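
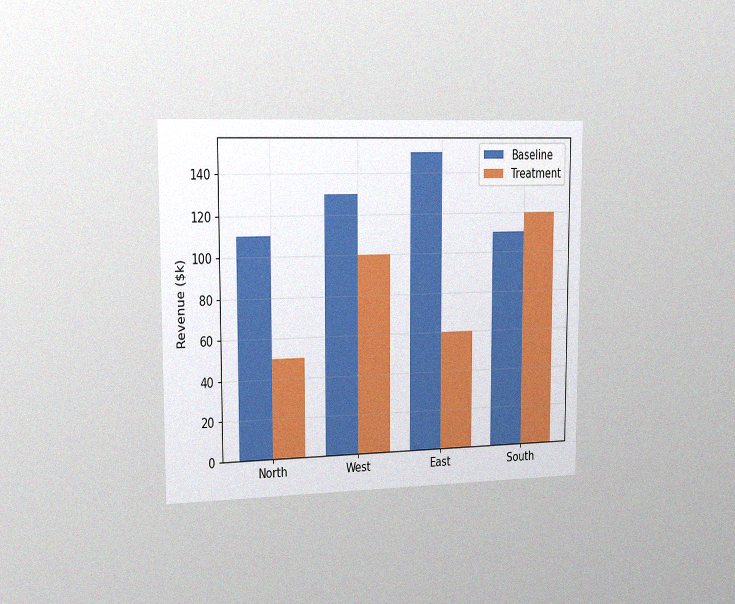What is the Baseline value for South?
The chart is viewed slightly from the left, with some photo noise. The Baseline bar at South reaches $110k on the y-axis.

$110k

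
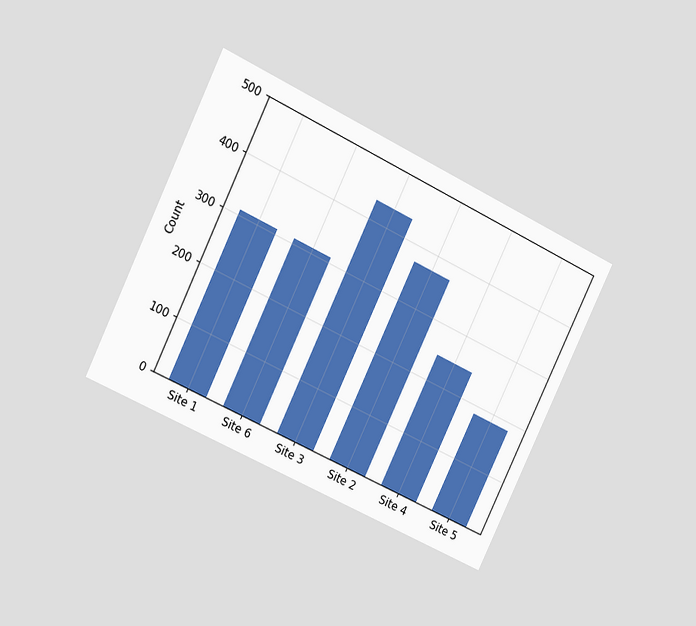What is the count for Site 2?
The chart is tilted about 26° clockwise and viewed at a slight angle. Reading along the chart's y-axis, the Site 2 bar reaches 372.

372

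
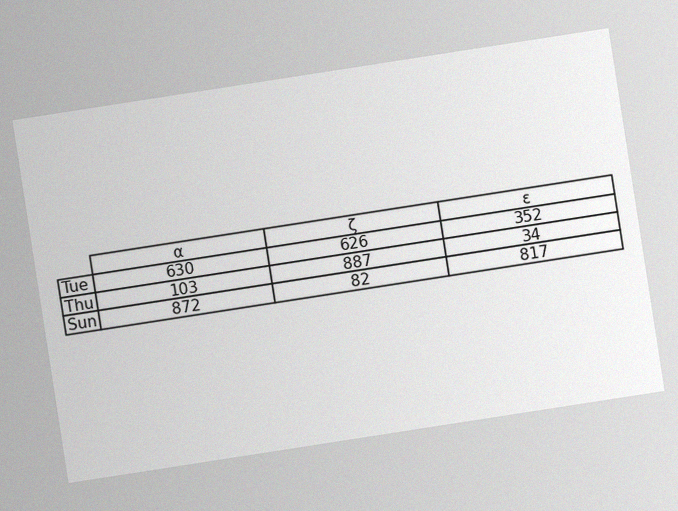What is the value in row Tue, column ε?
The chart is tilted about 9° counter-clockwise, with some photo noise. The (Tue, ε) cell reads 352.

352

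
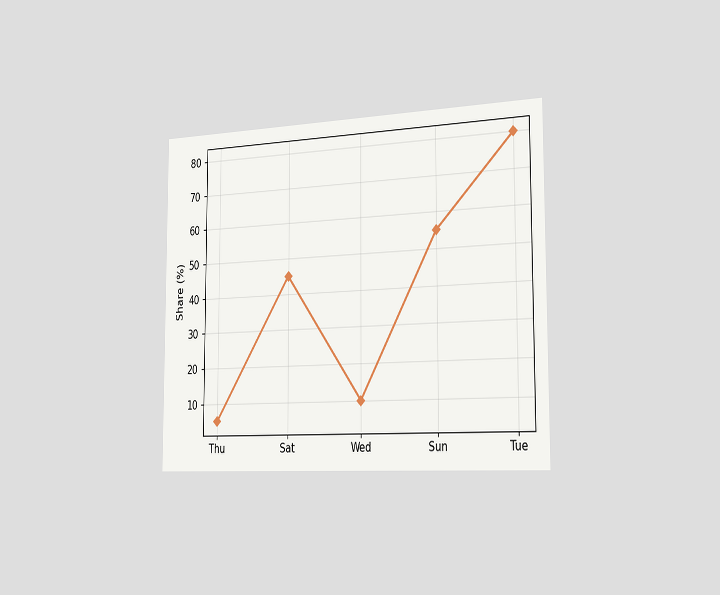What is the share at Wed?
The chart is viewed slightly from the right. At Wed, the line is at 10%.

10%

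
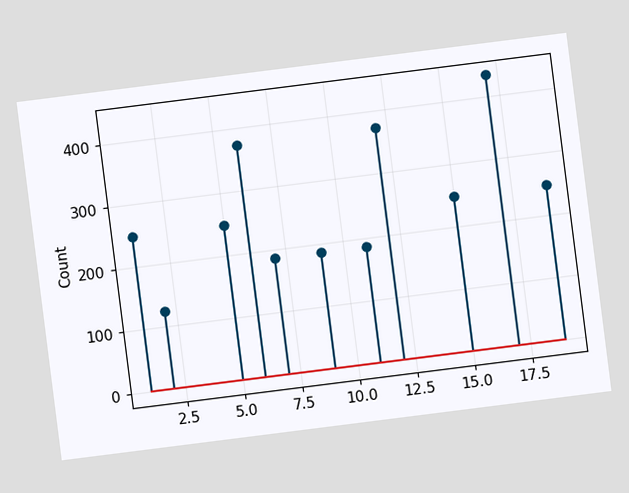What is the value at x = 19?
248

The chart is tilted about 7° counter-clockwise. The stem at x=19 reaches 248.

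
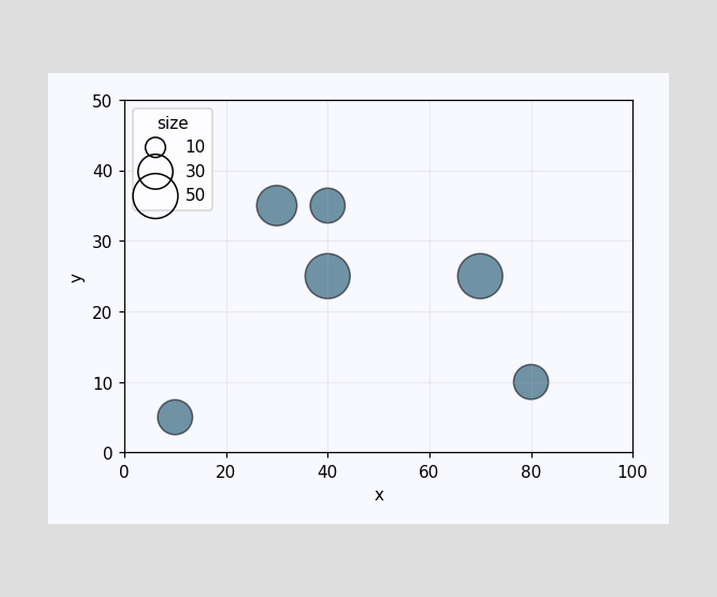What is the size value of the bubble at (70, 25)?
Matching the bubble at (70, 25) against the size legend gives 50.

50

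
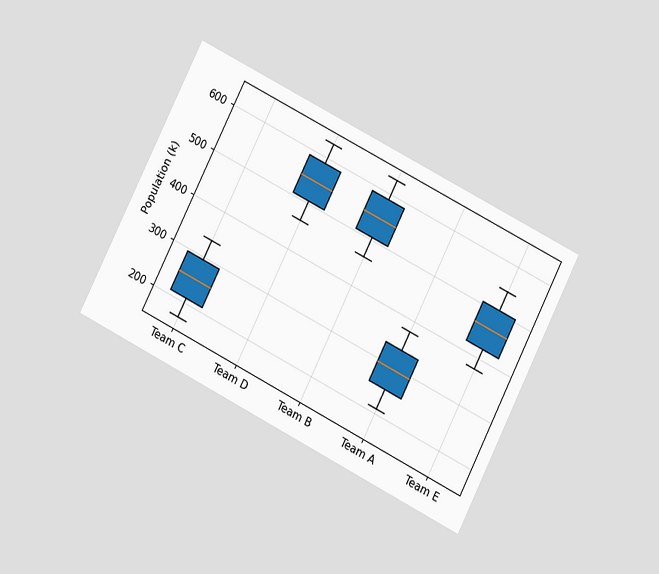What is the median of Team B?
The chart is tilted about 27° clockwise and viewed slightly from below. The median line in the Team B box sits at 546k.

546k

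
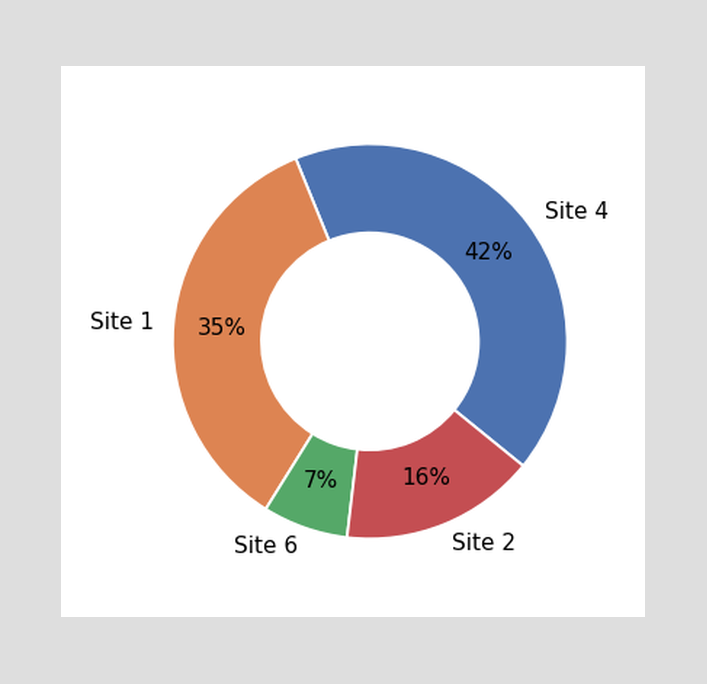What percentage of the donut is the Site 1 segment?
35%

The Site 1 segment takes up 35% of the ring.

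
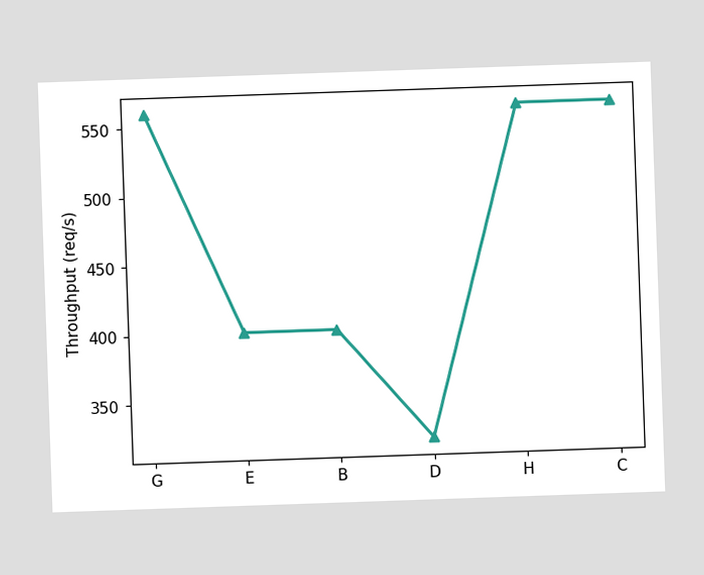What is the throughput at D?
At D, the line is at 320req/s.

320req/s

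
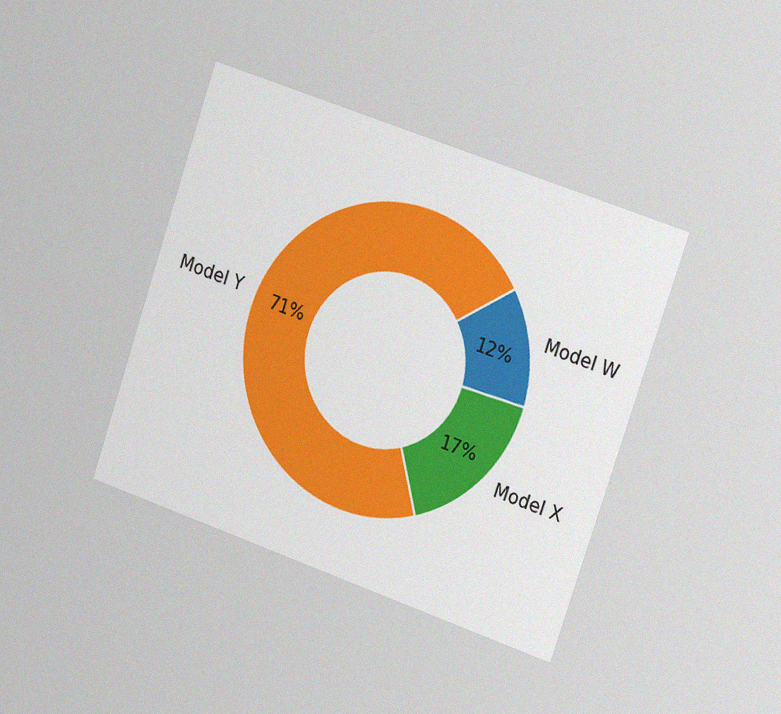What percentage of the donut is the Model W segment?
12%

The chart is tilted about 19° clockwise and viewed slightly from the right, with some photo noise. The Model W segment takes up 12% of the ring.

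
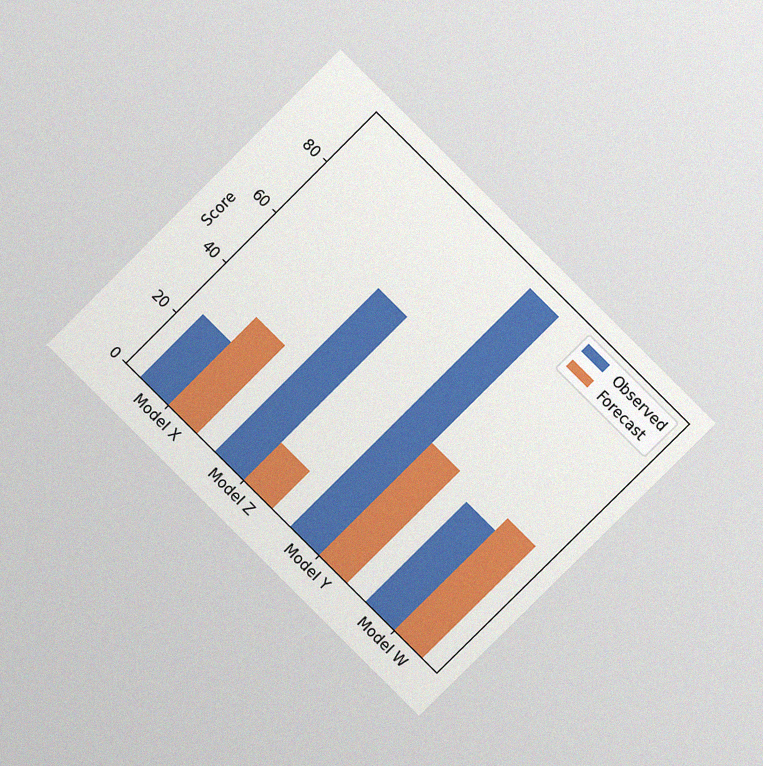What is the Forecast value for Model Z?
15

The chart is tilted about 45° clockwise and viewed at a slight angle, with some photo noise. The Forecast bar at Model Z reaches 15 on the y-axis.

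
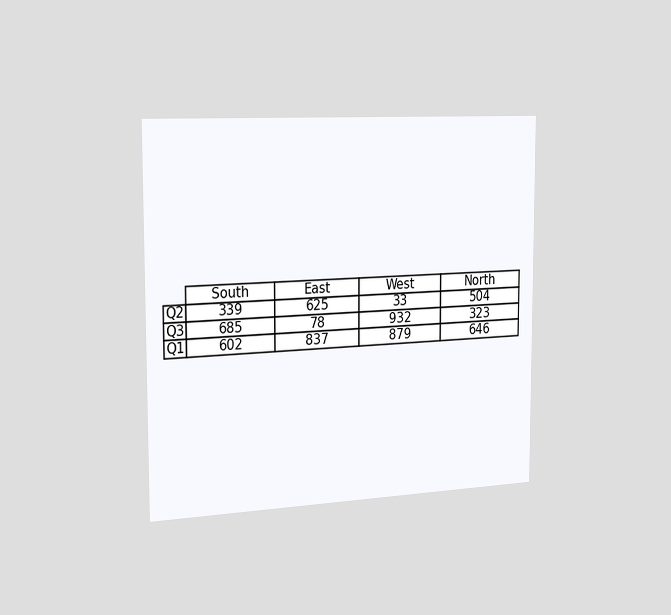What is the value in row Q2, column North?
The chart is viewed slightly from the left. The (Q2, North) cell reads 504.

504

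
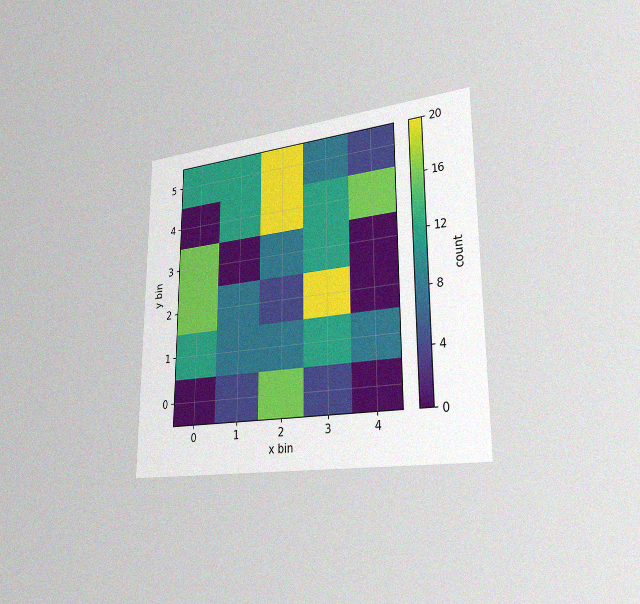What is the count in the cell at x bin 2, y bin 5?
The chart is viewed slightly from the right, with some photo noise. Matching the cell (2, 5) against the colorbar gives 20.

20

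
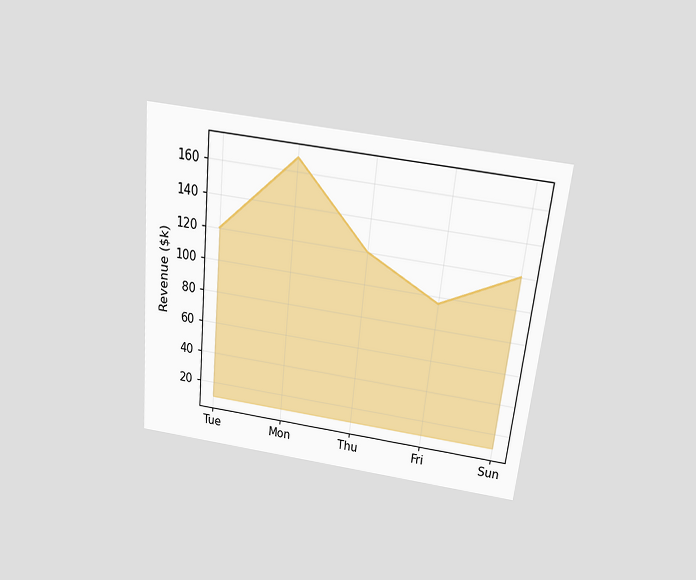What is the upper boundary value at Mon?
The chart is tilted about 6° clockwise and viewed slightly from above. At Mon the upper boundary is at $168k.

$168k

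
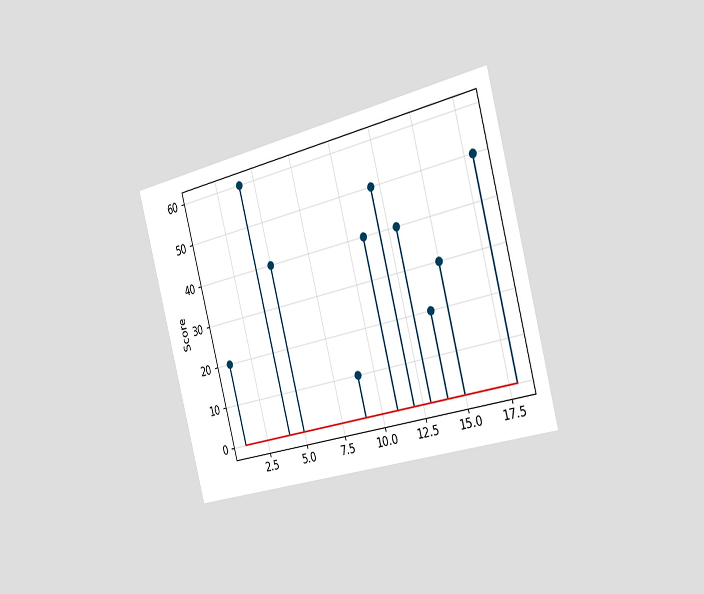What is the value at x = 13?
40

The chart is tilted about 15° counter-clockwise and viewed slightly from the right. The stem at x=13 reaches 40.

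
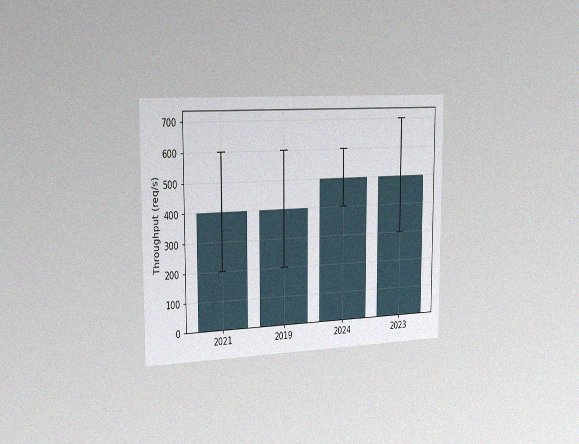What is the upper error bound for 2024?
The chart is viewed slightly from the left, with some photo noise. The 2024 bar's upper whisker reaches 600req/s.

600req/s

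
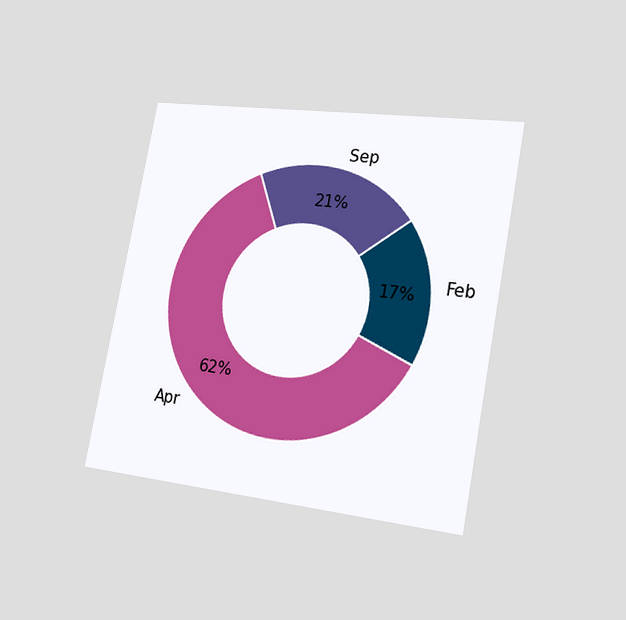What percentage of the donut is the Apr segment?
The chart is tilted about 11° clockwise and viewed slightly from the right. The Apr segment takes up 62% of the ring.

62%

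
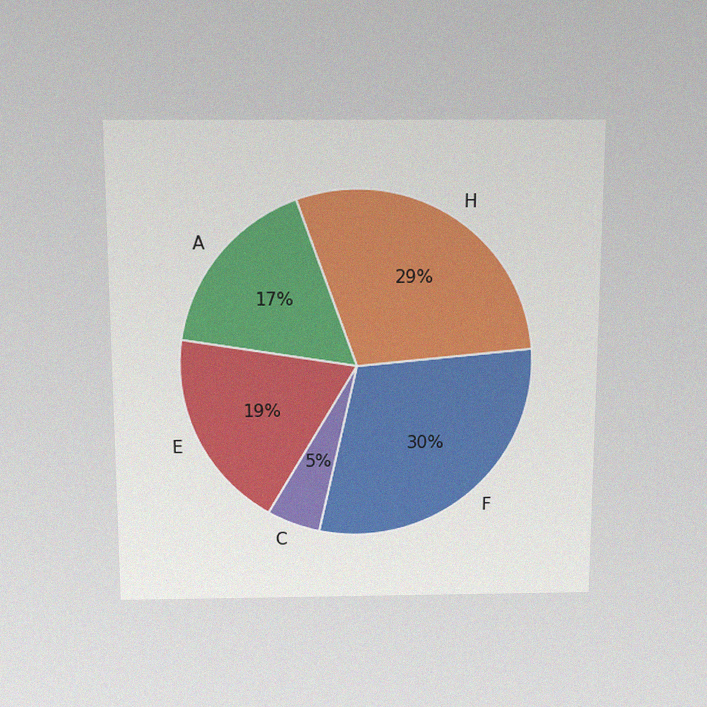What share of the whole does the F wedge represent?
30%

The chart is viewed slightly from above, with some photo noise. The F slice takes up 30% of the pie.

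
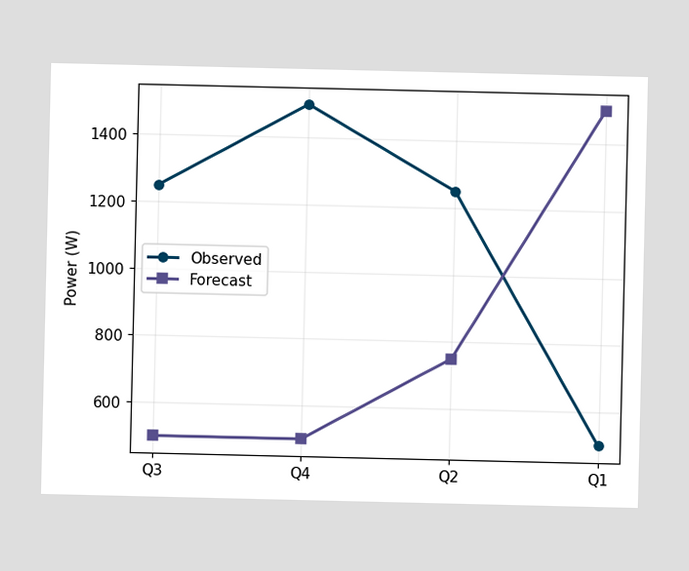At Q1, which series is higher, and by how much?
At Q1, Forecast sits above the other line by 1000W.

Forecast, by 1000W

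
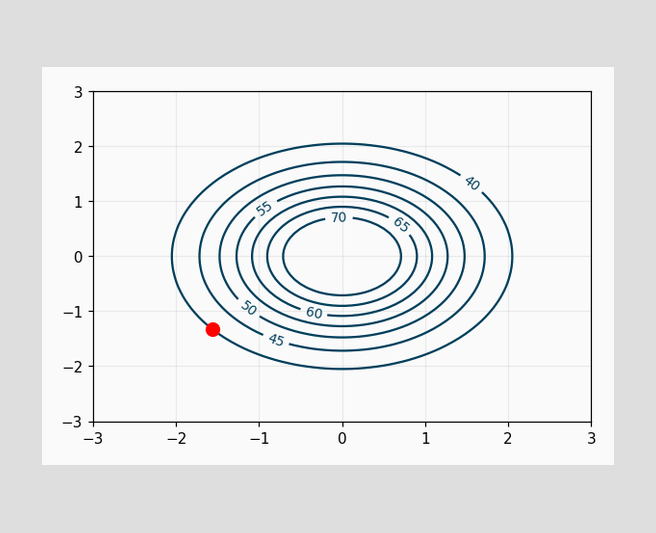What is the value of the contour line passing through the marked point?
40

The marked point sits on the contour labelled 40.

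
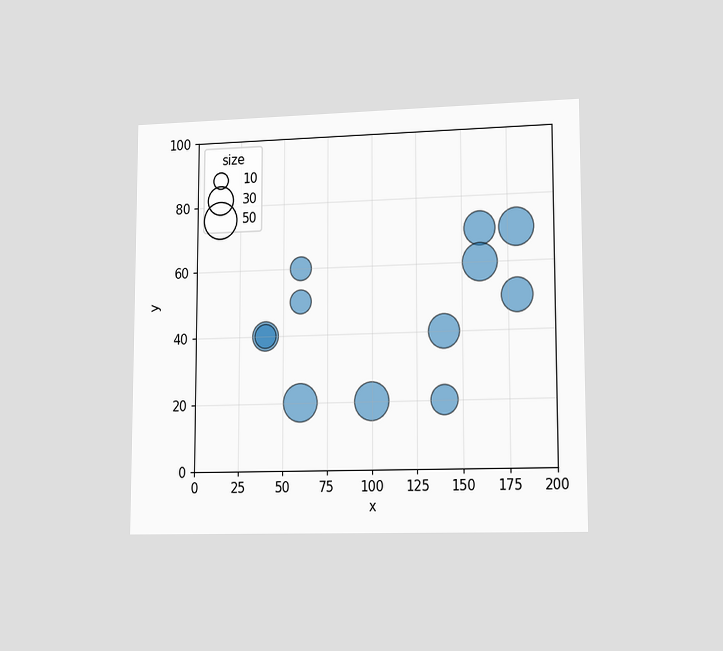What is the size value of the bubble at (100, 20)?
The chart is viewed slightly from the right. Matching the bubble at (100, 20) against the size legend gives 50.

50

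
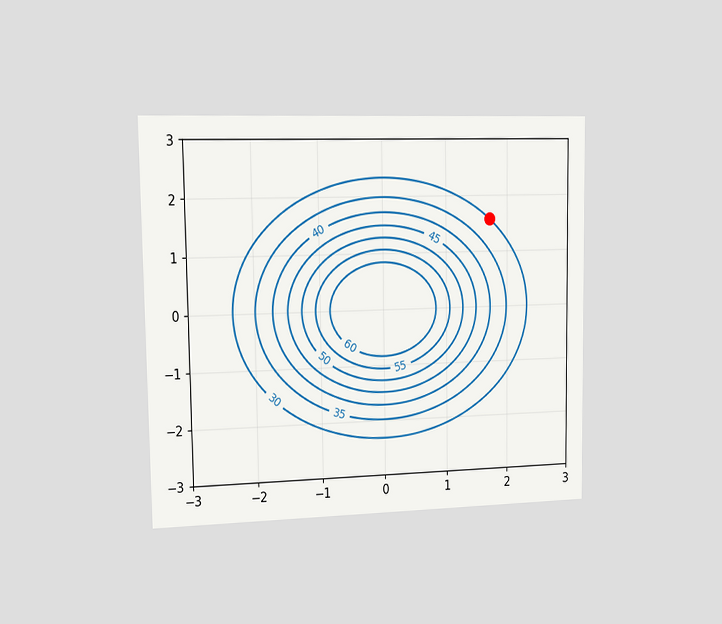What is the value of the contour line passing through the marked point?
30

The chart is viewed slightly from the left. The marked point sits on the contour labelled 30.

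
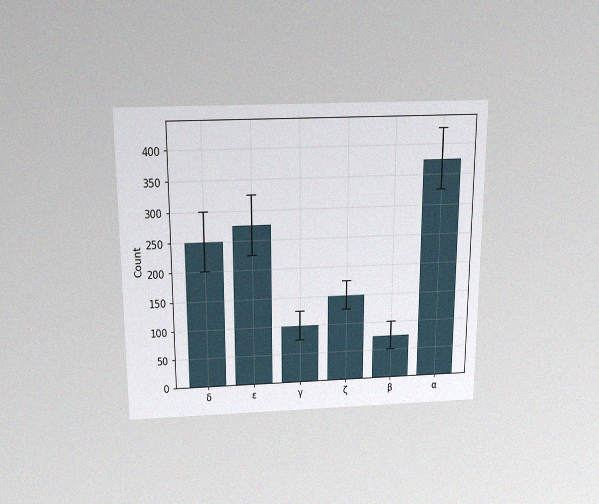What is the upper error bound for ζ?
175

The chart is viewed slightly from above, with some photo noise. The ζ bar's upper whisker reaches 175.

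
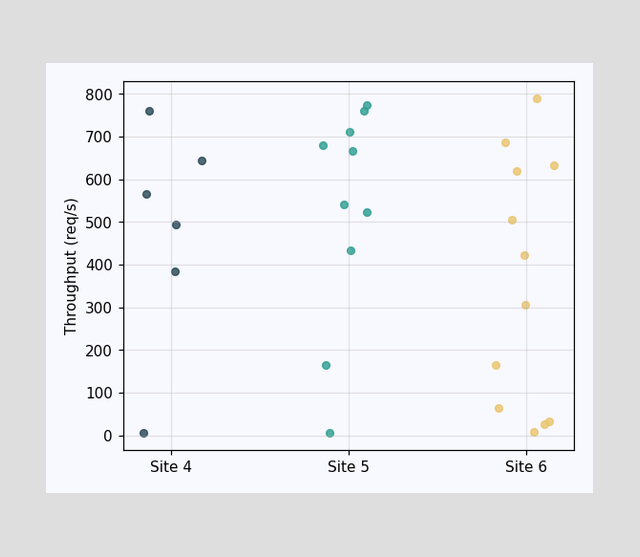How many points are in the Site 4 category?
Counting the markers in the Site 4 column gives 6.

6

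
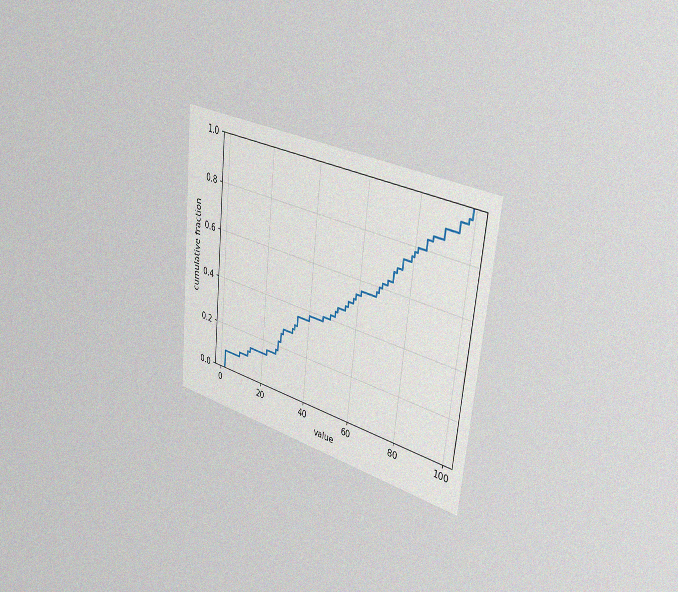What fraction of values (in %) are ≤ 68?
The chart is tilted about 6° clockwise and viewed slightly from the right, with some photo noise. At x=68 the ECDF step is at 60%.

60%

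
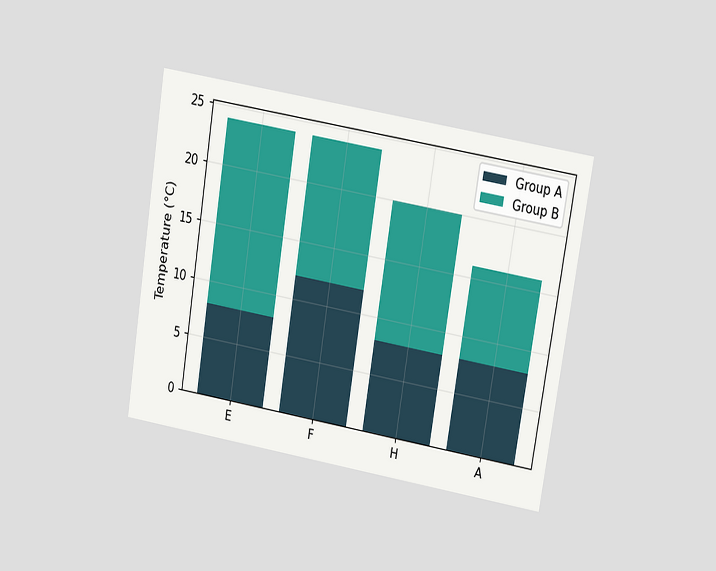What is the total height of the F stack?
The chart is tilted about 9° clockwise and viewed at a slight angle. The F stack's top reaches 24°C on the y-axis.

24°C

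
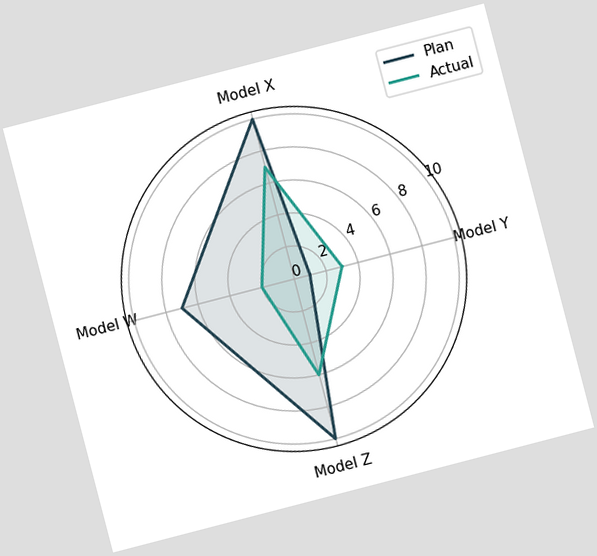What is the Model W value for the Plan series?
7

The chart is tilted about 15° counter-clockwise. On the Model W axis, Plan reaches 7.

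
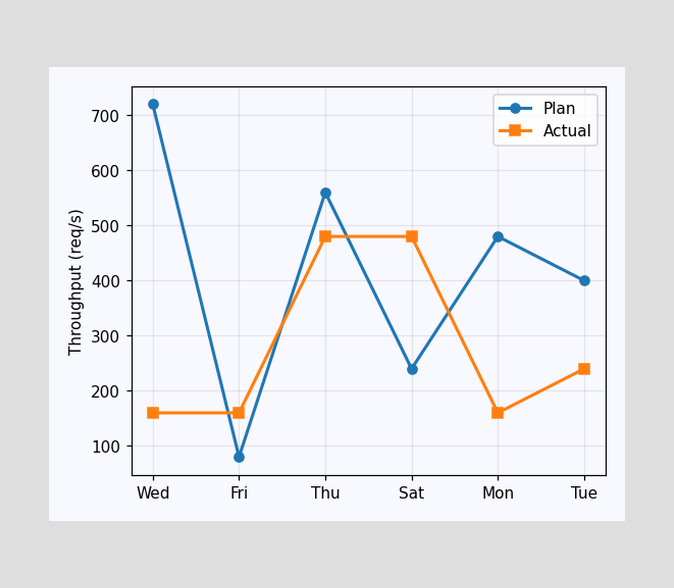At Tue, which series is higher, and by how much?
At Tue, Plan sits above the other line by 160req/s.

Plan, by 160req/s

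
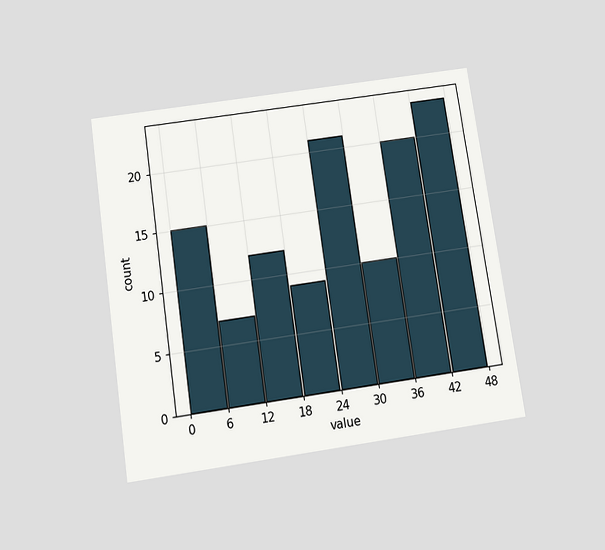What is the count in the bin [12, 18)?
12

The chart is tilted about 8° counter-clockwise and viewed slightly from below. The [12, 18) bin has height 12.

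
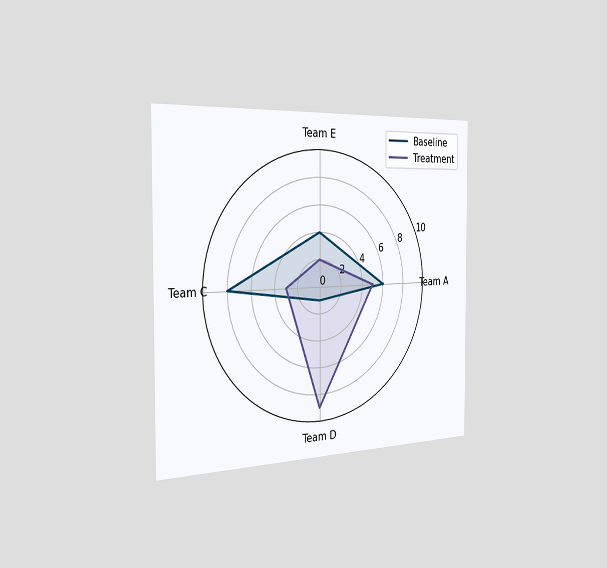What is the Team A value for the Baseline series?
The chart is viewed slightly from the left. On the Team A axis, Baseline reaches 6.

6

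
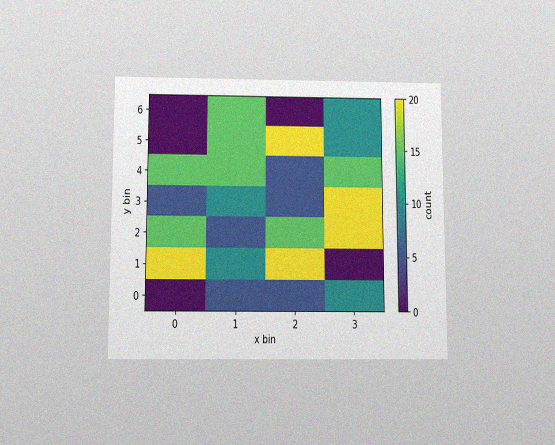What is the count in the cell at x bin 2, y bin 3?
5

The chart is viewed slightly from below, with some photo noise. Matching the cell (2, 3) against the colorbar gives 5.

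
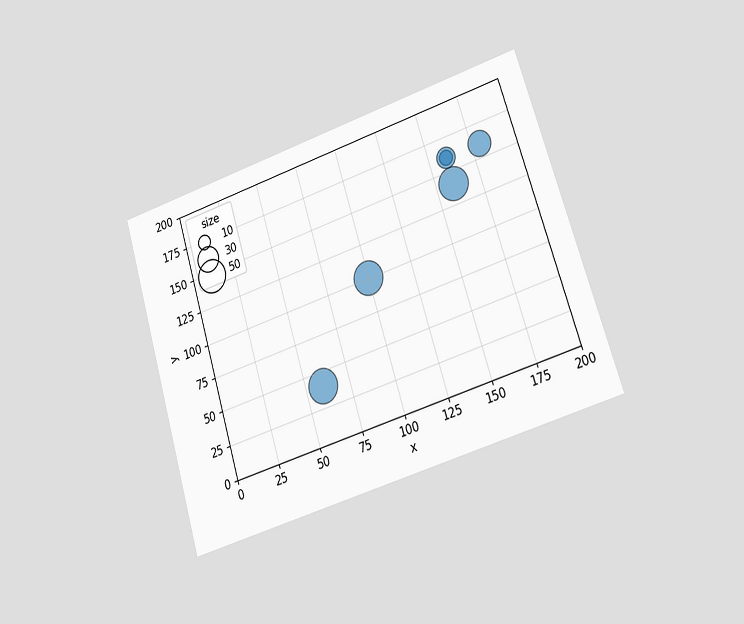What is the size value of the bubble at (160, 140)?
The chart is tilted about 17° counter-clockwise and viewed at a slight angle. Matching the bubble at (160, 140) against the size legend gives 50.

50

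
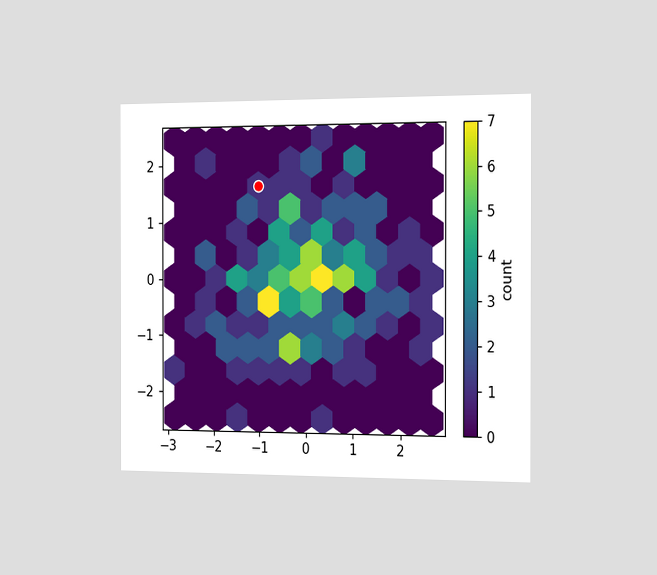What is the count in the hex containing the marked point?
The chart is viewed slightly from the right. The marked hex reads 1 on the colorbar.

1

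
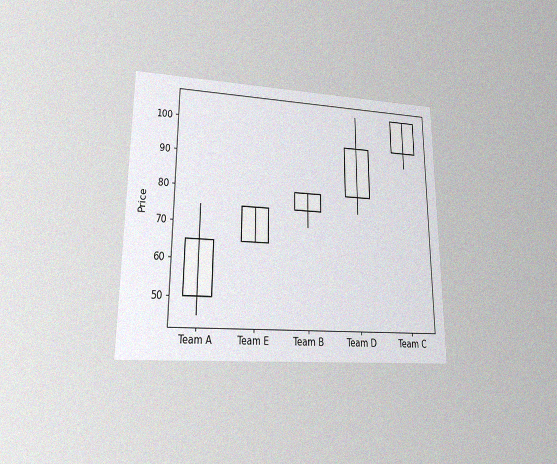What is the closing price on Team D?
The chart is viewed at a slight angle, with some photo noise. The Team D candle closes at 95.

95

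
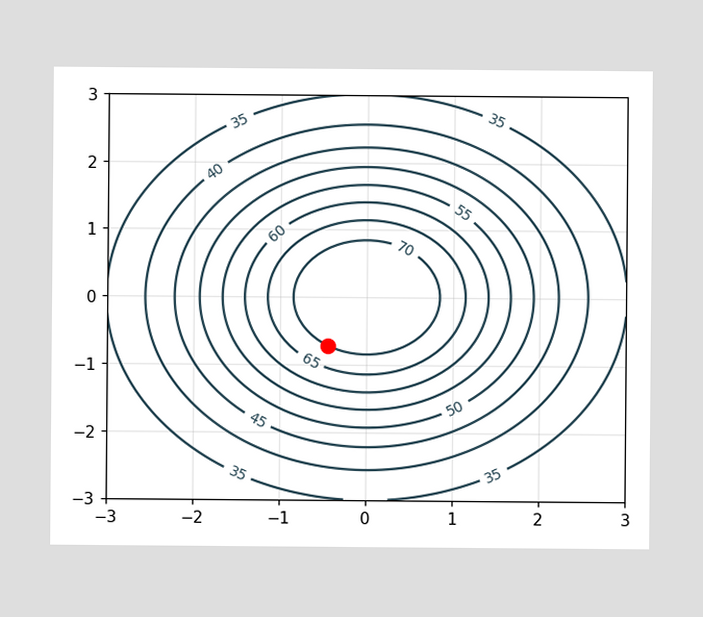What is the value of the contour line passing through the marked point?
The marked point sits on the contour labelled 70.

70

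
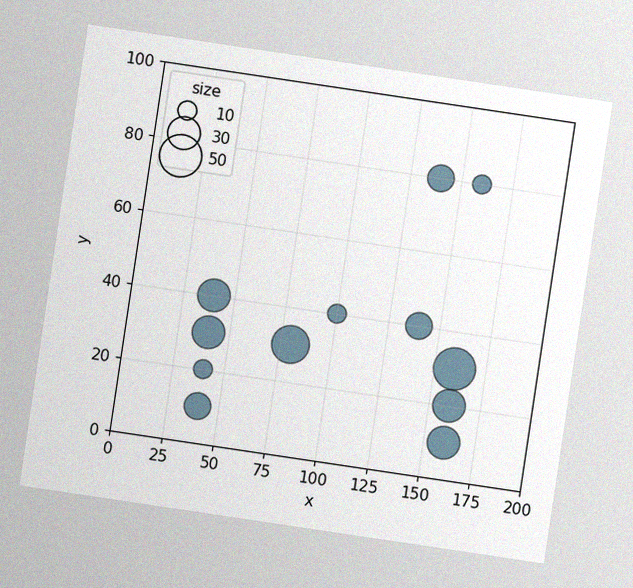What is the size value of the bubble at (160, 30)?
50

The chart is tilted about 8° clockwise, with some photo noise. Matching the bubble at (160, 30) against the size legend gives 50.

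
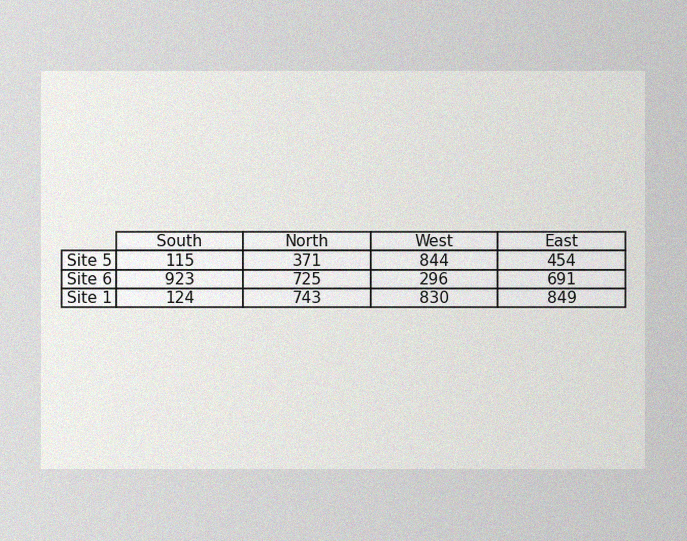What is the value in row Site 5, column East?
The image has some photo noise and uneven lighting. The (Site 5, East) cell reads 454.

454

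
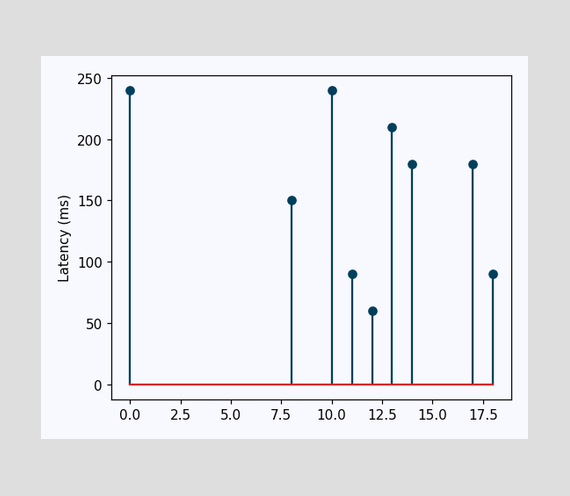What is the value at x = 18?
90ms

The stem at x=18 reaches 90ms.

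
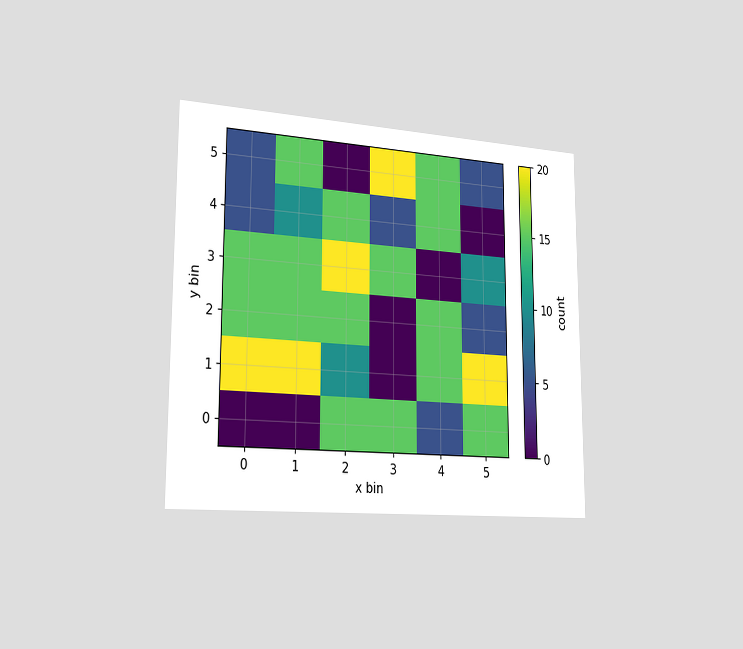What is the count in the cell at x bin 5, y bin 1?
The chart is viewed slightly from the left. Matching the cell (5, 1) against the colorbar gives 20.

20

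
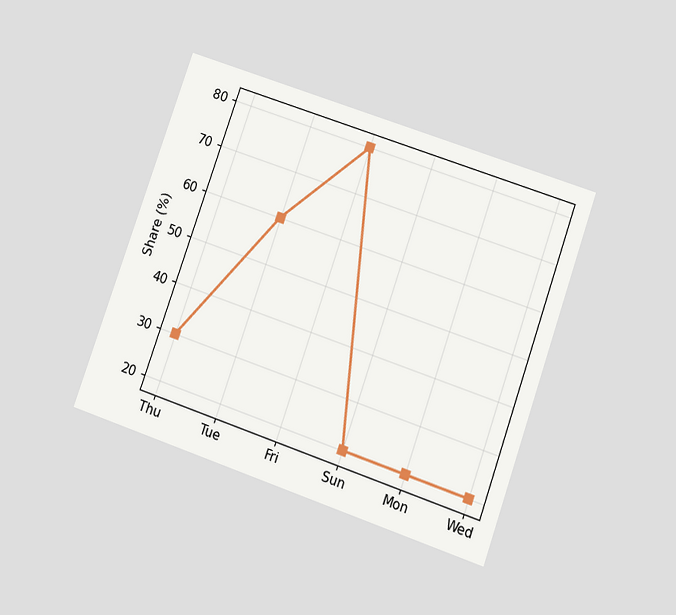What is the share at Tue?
The chart is tilted about 19° clockwise and viewed slightly from below. At Tue, the line is at 60%.

60%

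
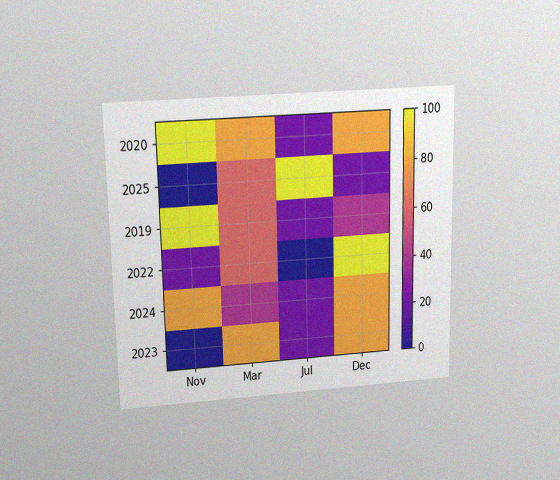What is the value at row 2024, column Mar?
The chart is viewed slightly from above, with some photo noise. Matching cell (2024, Mar) against the colorbar gives 40.

40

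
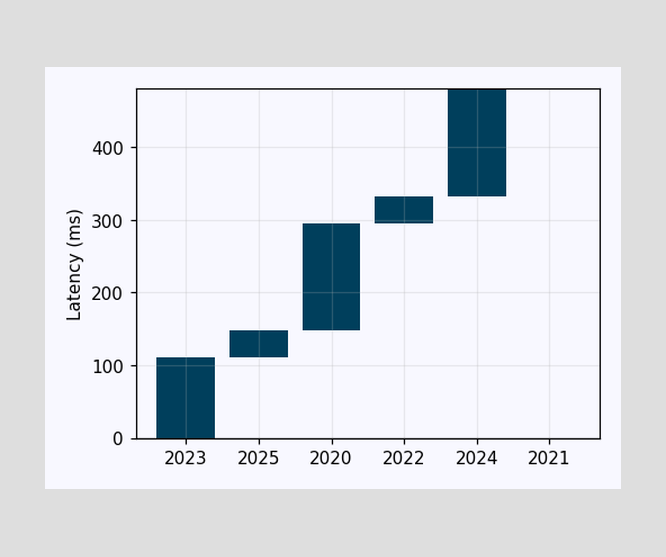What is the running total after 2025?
148ms

After 2025 the running total reaches 148ms.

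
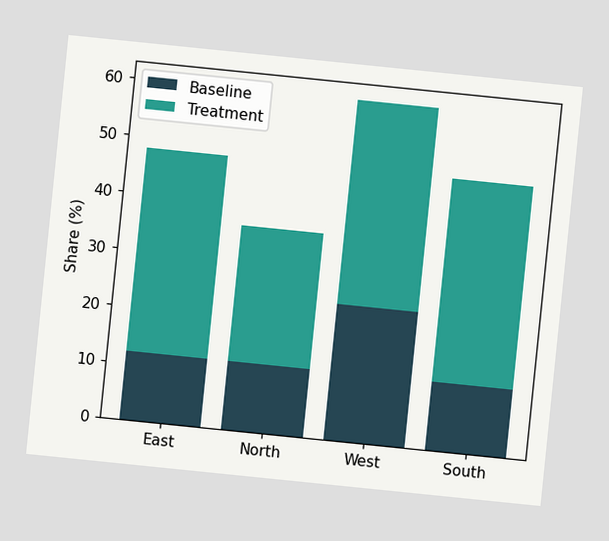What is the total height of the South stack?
48%

The chart is tilted about 6° clockwise. The South stack's top reaches 48% on the y-axis.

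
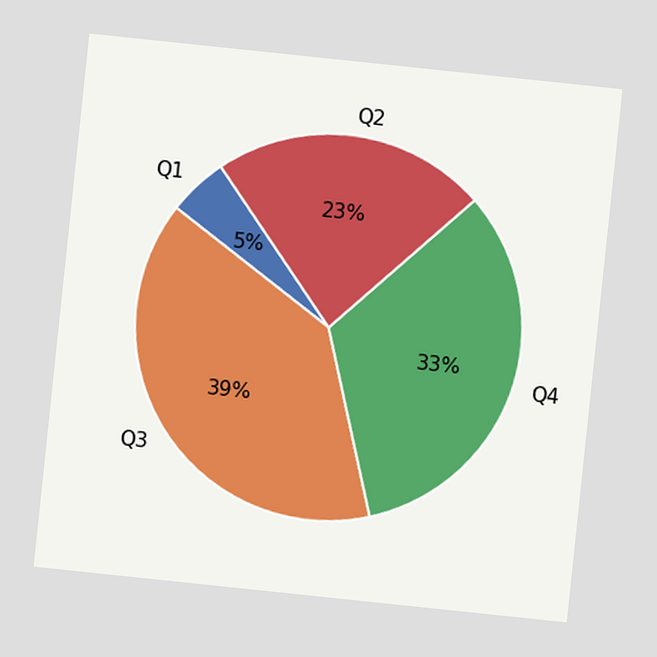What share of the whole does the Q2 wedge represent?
23%

The chart is tilted about 6° clockwise. The Q2 slice takes up 23% of the pie.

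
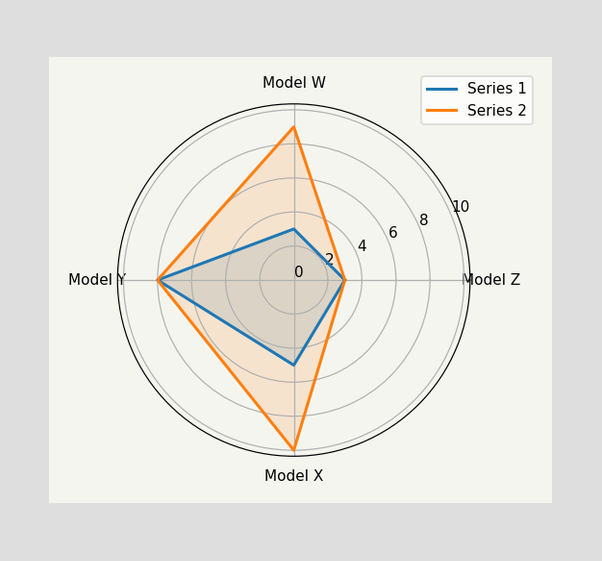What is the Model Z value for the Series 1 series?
On the Model Z axis, Series 1 reaches 3.

3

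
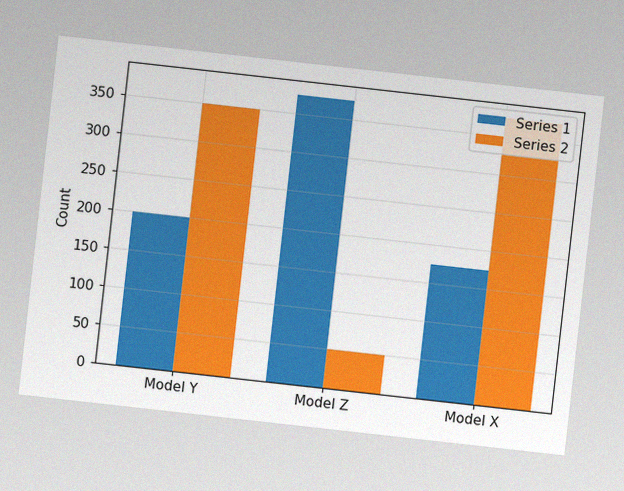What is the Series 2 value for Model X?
375

The chart is tilted about 6° clockwise, with some photo noise. The Series 2 bar at Model X reaches 375 on the y-axis.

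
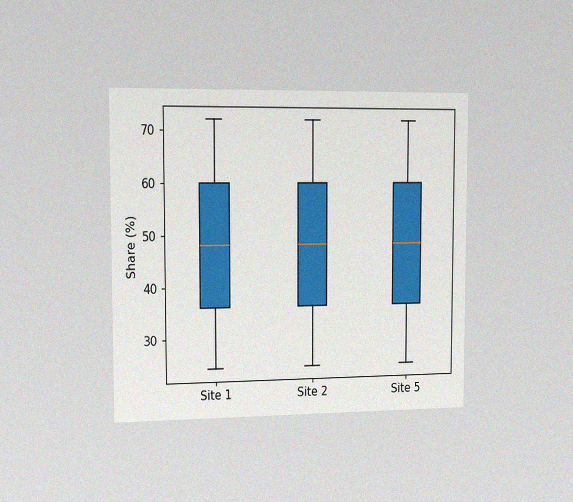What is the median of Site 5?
48%

The chart is viewed slightly from the left, with some photo noise. The median line in the Site 5 box sits at 48%.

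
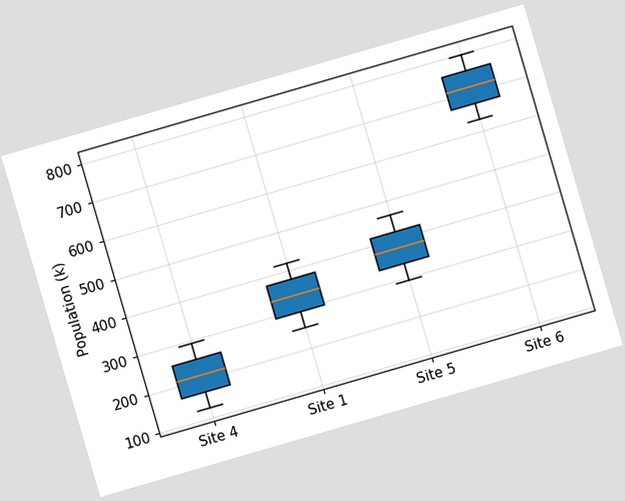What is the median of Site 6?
The chart is tilted about 16° counter-clockwise. The median line in the Site 6 box sits at 714k.

714k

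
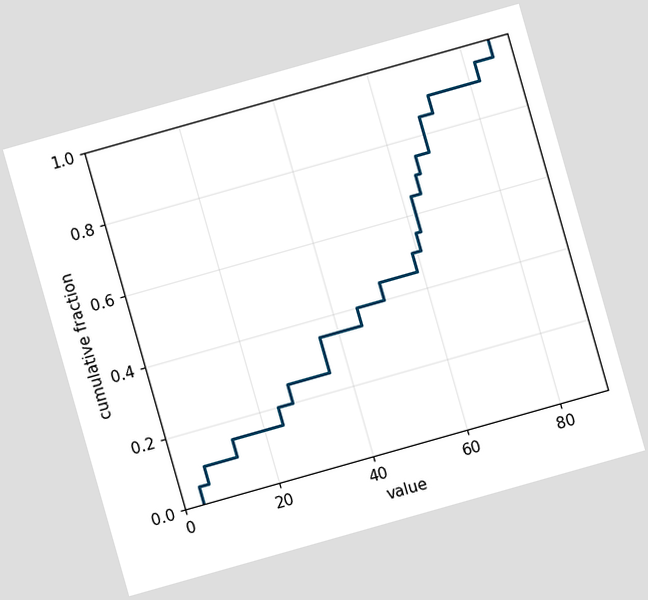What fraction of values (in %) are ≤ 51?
The chart is tilted about 16° counter-clockwise. At x=51 the ECDF step is at 45%.

45%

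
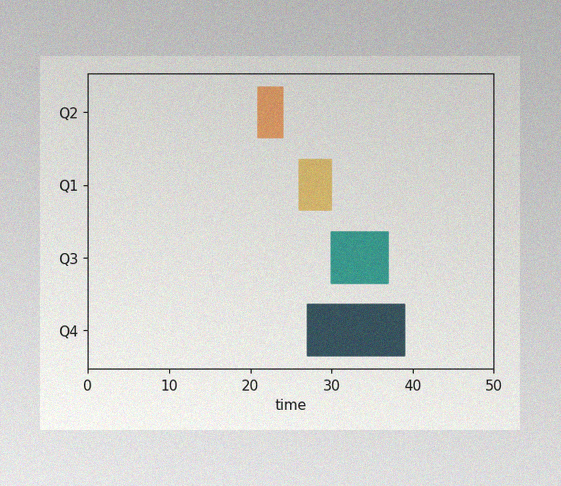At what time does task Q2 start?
The image has some photo noise and uneven lighting. The Q2 bar begins at t=21.

21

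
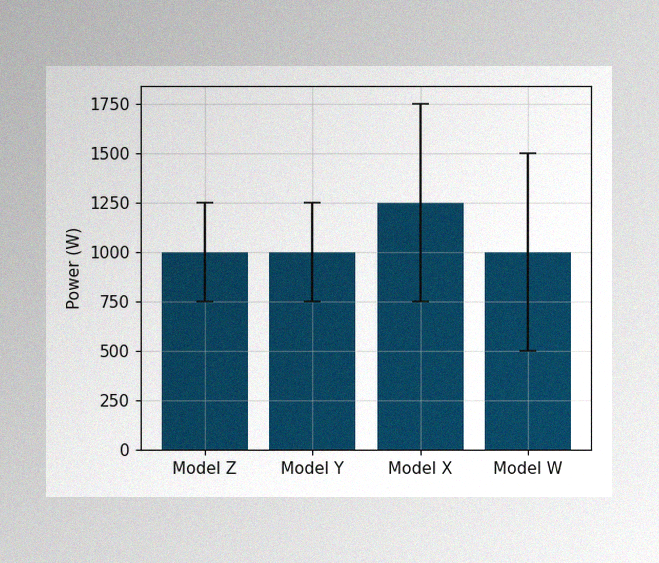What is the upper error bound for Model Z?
1250W

The image has some photo noise and uneven lighting. The Model Z bar's upper whisker reaches 1250W.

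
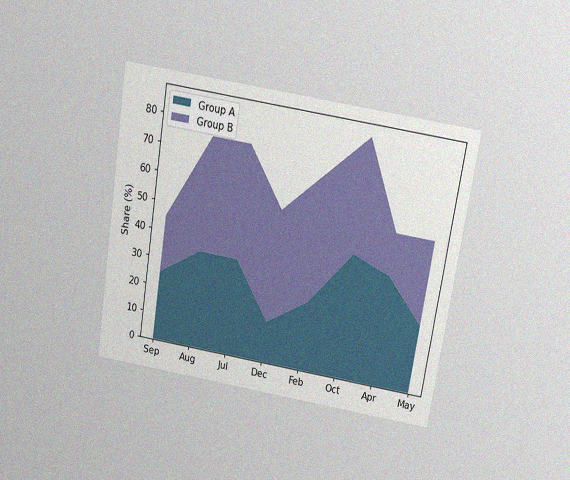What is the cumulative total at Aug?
75%

The chart is tilted about 9° clockwise and viewed slightly from above, with some photo noise. The stacked total at Aug reaches 75%.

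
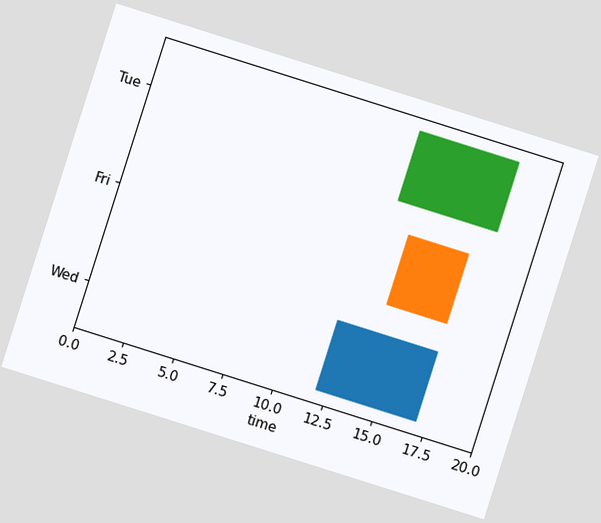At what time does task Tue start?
The chart is tilted about 18° clockwise. The Tue bar begins at t=13.

13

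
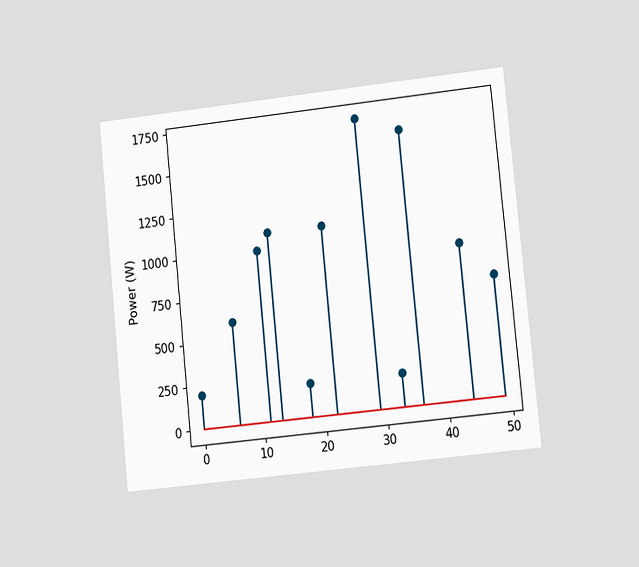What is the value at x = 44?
The chart is tilted about 6° counter-clockwise and viewed slightly from the right. The stem at x=44 reaches 900W.

900W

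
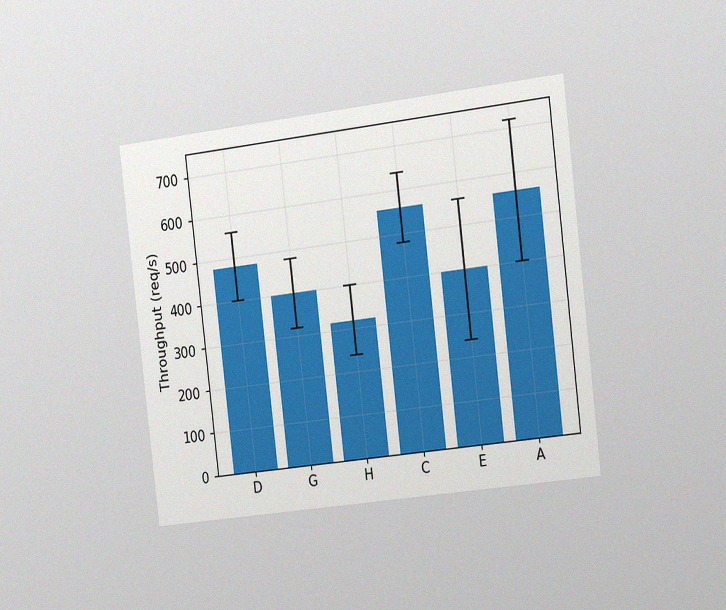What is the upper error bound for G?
The chart is tilted about 7° counter-clockwise and viewed slightly from the right, with some photo noise. The G bar's upper whisker reaches 480req/s.

480req/s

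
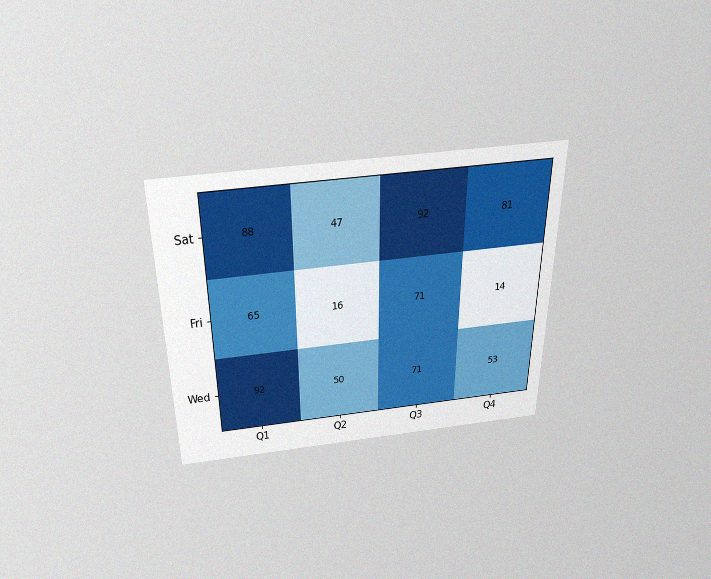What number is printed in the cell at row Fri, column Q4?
14

The chart is viewed slightly from above, with some photo noise. The (Fri, Q4) cell reads 14.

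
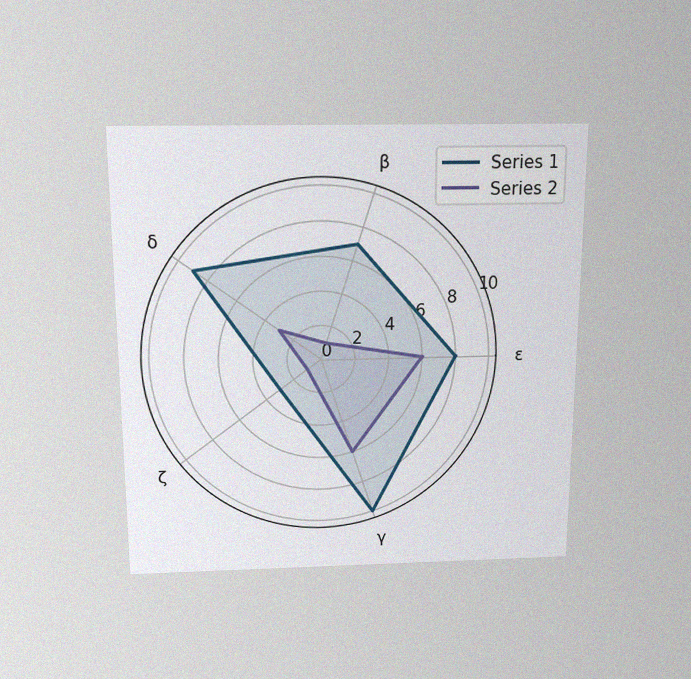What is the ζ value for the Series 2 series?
The chart is viewed slightly from above, with some photo noise. On the ζ axis, Series 2 reaches 1.

1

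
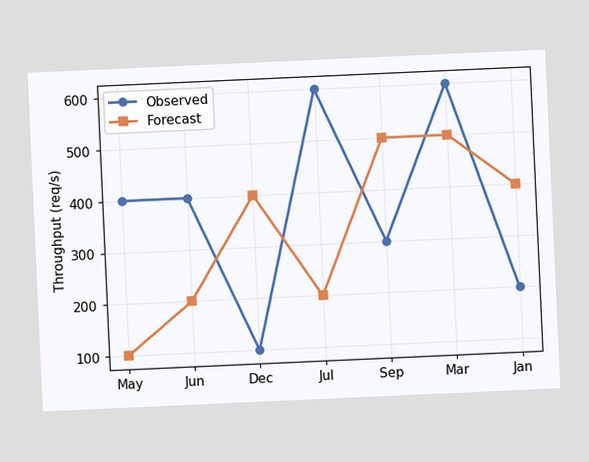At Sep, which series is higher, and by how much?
The chart is tilted about 3° counter-clockwise. At Sep, Forecast sits above the other line by 200req/s.

Forecast, by 200req/s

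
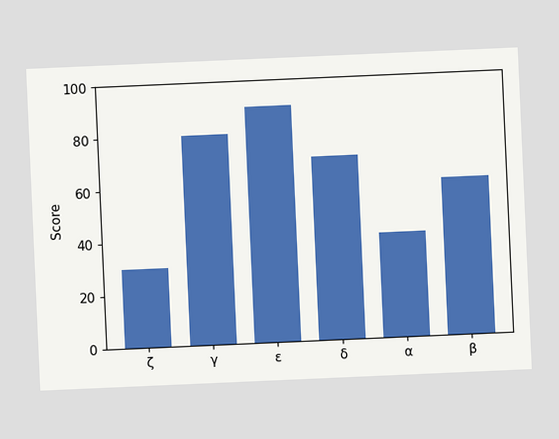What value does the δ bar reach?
The chart is tilted about 3° counter-clockwise. Reading along the chart's y-axis, the δ bar reaches 70.

70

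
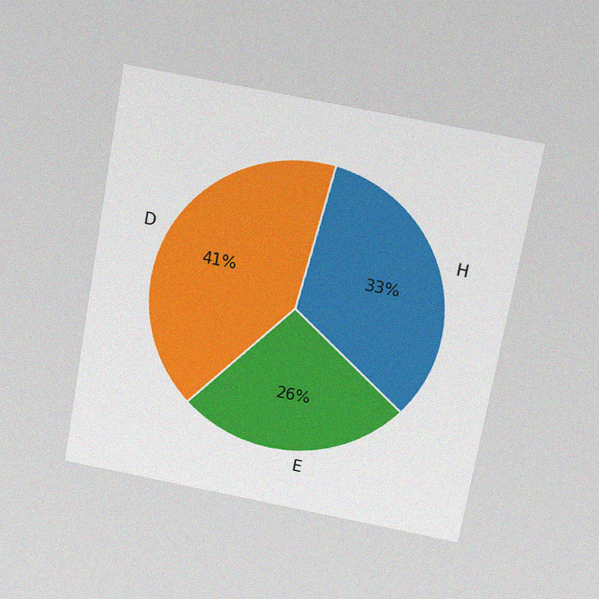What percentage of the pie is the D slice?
The chart is tilted about 10° clockwise and viewed slightly from above, with some photo noise. The D slice takes up 41% of the pie.

41%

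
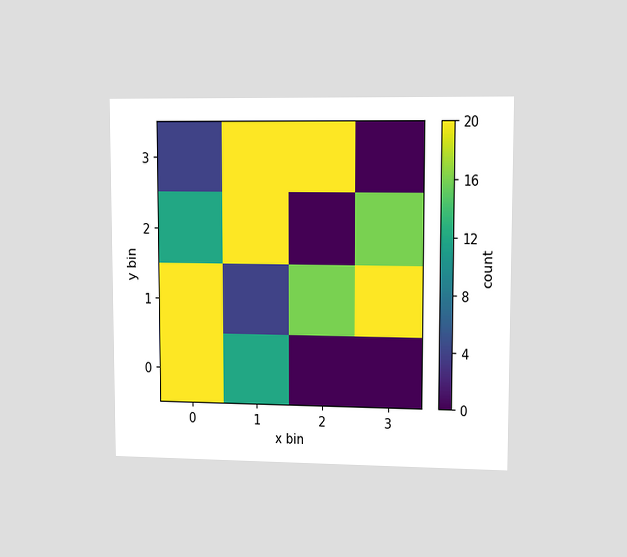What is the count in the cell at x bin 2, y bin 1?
The chart is viewed at a slight angle. Matching the cell (2, 1) against the colorbar gives 16.

16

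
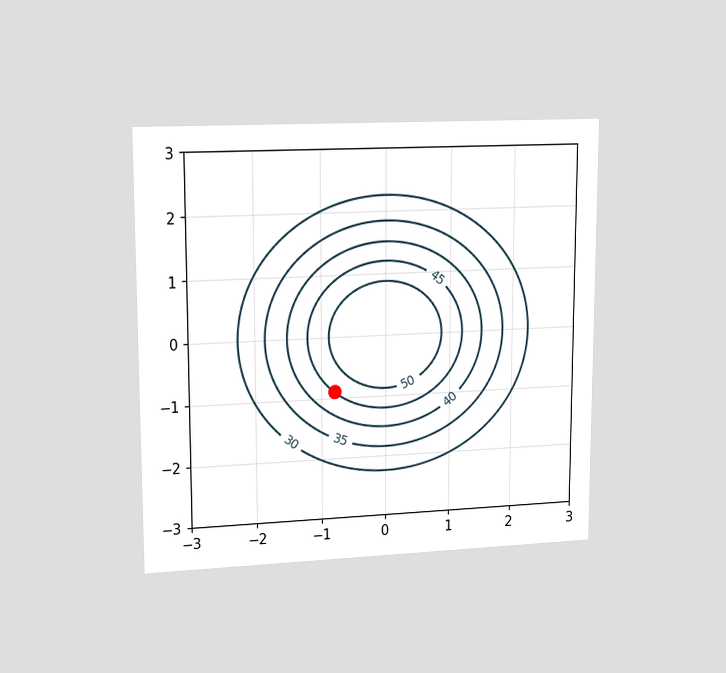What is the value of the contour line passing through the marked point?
The chart is viewed at a slight angle. The marked point sits on the contour labelled 45.

45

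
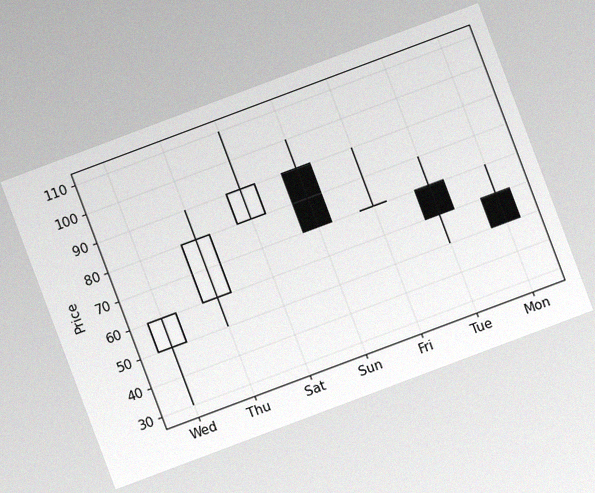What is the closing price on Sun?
70

The chart is tilted about 21° counter-clockwise, with some photo noise. The Sun candle closes at 70.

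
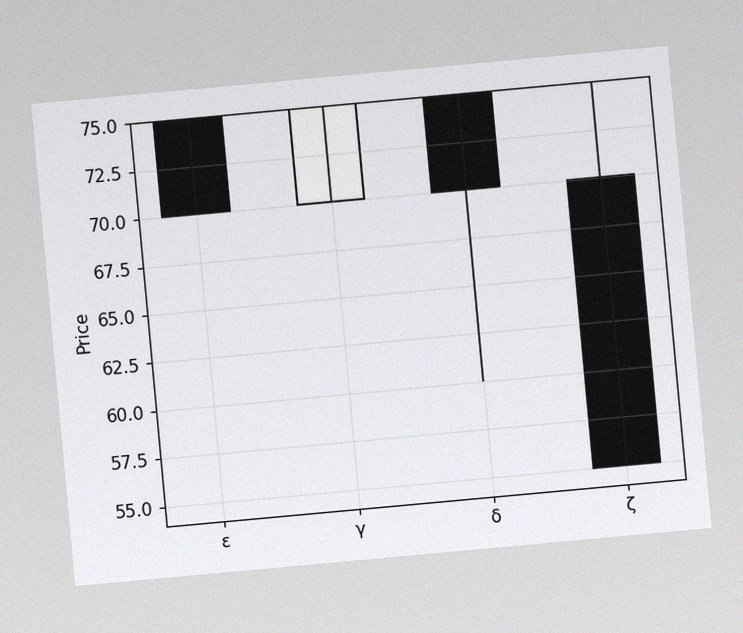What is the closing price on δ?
70

The chart is tilted about 5° counter-clockwise, with some photo noise. The δ candle closes at 70.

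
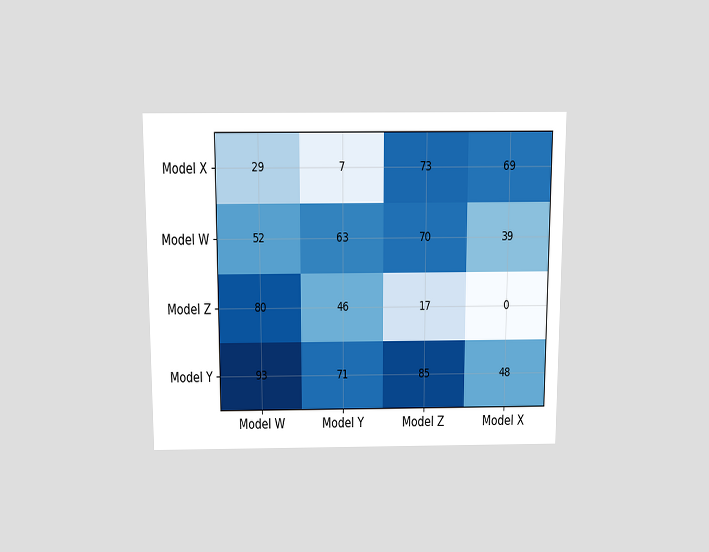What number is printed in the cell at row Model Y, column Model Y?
The chart is viewed slightly from above. The (Model Y, Model Y) cell reads 71.

71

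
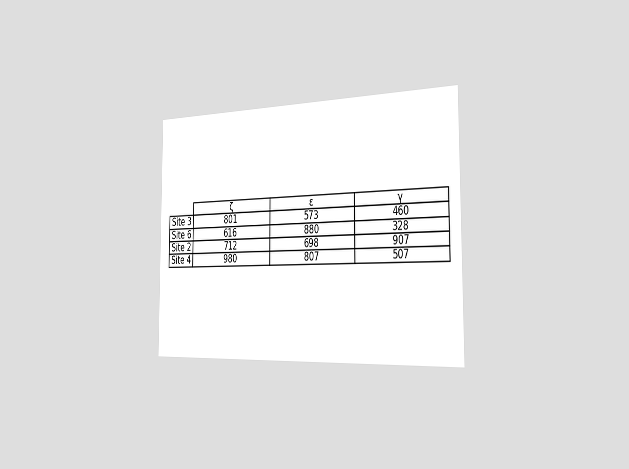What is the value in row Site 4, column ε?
807

The chart is viewed slightly from the right. The (Site 4, ε) cell reads 807.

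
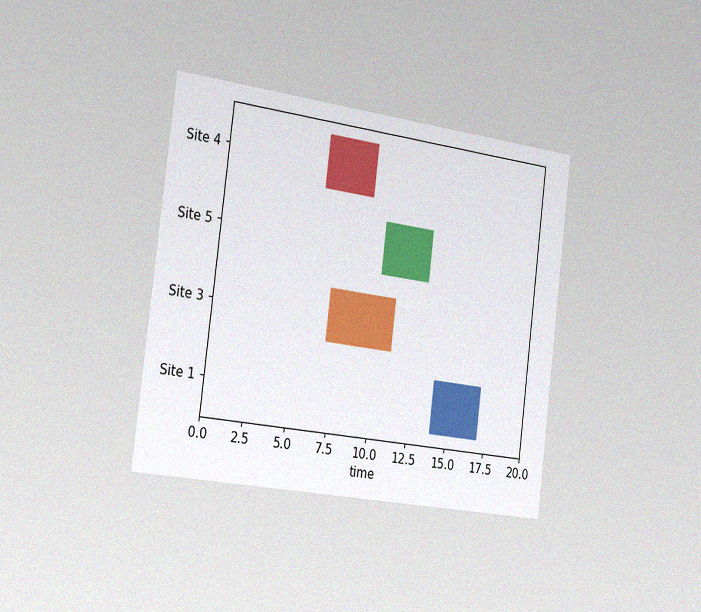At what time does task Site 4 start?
6

The chart is tilted about 7° clockwise and viewed slightly from the left, with some photo noise. The Site 4 bar begins at t=6.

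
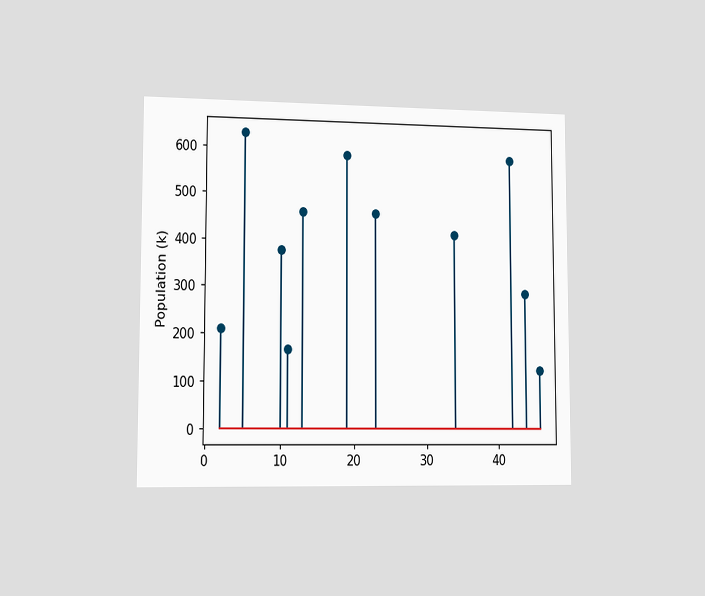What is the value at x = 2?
The chart is viewed slightly from the left. The stem at x=2 reaches 210k.

210k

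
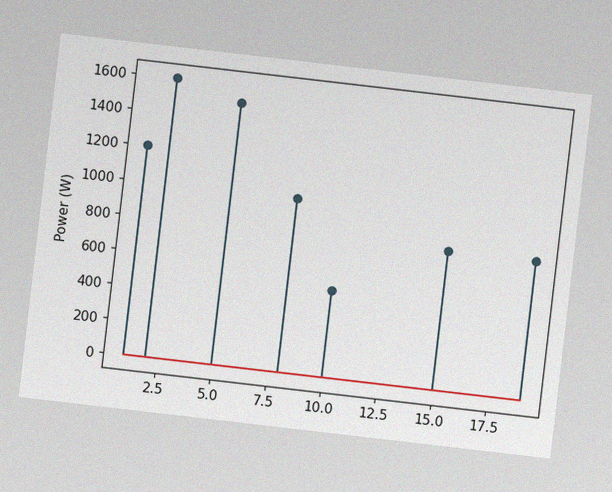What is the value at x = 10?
The chart is tilted about 7° clockwise, with some photo noise. The stem at x=10 reaches 500W.

500W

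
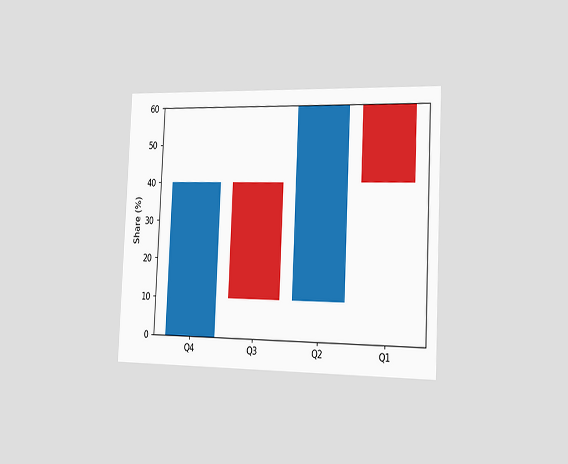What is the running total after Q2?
The chart is tilted about 3° clockwise and viewed slightly from the right. After Q2 the running total reaches 60%.

60%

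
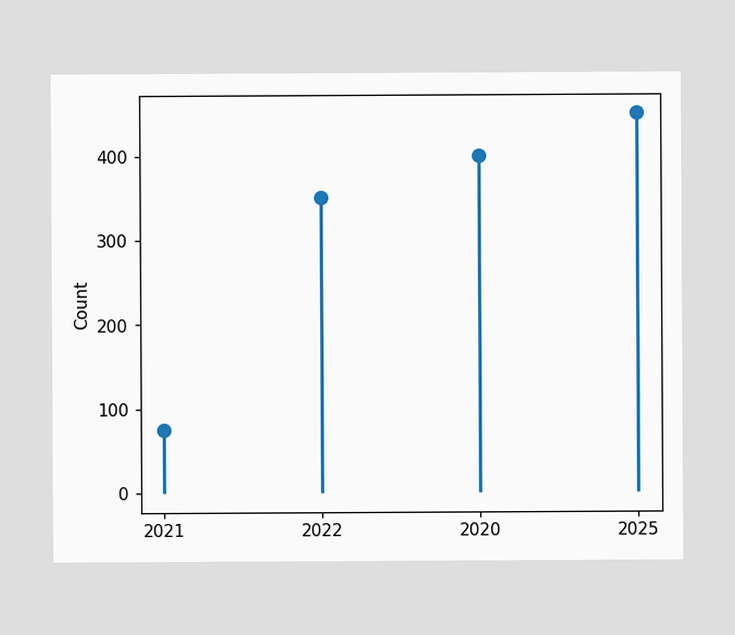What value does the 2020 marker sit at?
The 2020 marker sits at 400.

400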